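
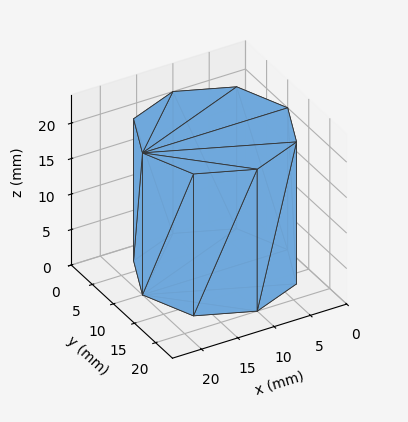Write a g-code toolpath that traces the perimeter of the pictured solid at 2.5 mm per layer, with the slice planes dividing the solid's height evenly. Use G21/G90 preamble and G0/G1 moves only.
Reading the render: the shape is a regular 8-sided prism (a cylinder approximated with 8 flat sides), circumscribed radius ≈ 10 mm, height ≈ 20 mm (dimensions read to the nearest mm from the axis ticks). For the g-code, the solid's height is divided into equal slices at the stated Δz and each level perimeter traced with G1 moves after a G0 lift.

; perimeter-only toolpath
G21 ; units = mm
G90 ; absolute positioning
G28 ; home
; layer 1
G0 Z2.5
G0 X20.0 Y10.0
G1 X17.1 Y17.1
G1 X10.0 Y20.0
G1 X2.9 Y17.1
G1 X0.0 Y10.0
G1 X2.9 Y2.9
G1 X10.0 Y0.0
G1 X17.1 Y2.9
G1 X20.0 Y10.0
; layer 2
G0 Z5.0
G0 X20.0 Y10.0
G1 X17.1 Y17.1
G1 X10.0 Y20.0
G1 X2.9 Y17.1
G1 X0.0 Y10.0
G1 X2.9 Y2.9
G1 X10.0 Y0.0
G1 X17.1 Y2.9
G1 X20.0 Y10.0
; layer 3
G0 Z7.5
G0 X20.0 Y10.0
G1 X17.1 Y17.1
G1 X10.0 Y20.0
G1 X2.9 Y17.1
G1 X0.0 Y10.0
G1 X2.9 Y2.9
G1 X10.0 Y0.0
G1 X17.1 Y2.9
G1 X20.0 Y10.0
; layer 4
G0 Z10.0
G0 X20.0 Y10.0
G1 X17.1 Y17.1
G1 X10.0 Y20.0
G1 X2.9 Y17.1
G1 X0.0 Y10.0
G1 X2.9 Y2.9
G1 X10.0 Y0.0
G1 X17.1 Y2.9
G1 X20.0 Y10.0
; layer 5
G0 Z12.5
G0 X20.0 Y10.0
G1 X17.1 Y17.1
G1 X10.0 Y20.0
G1 X2.9 Y17.1
G1 X0.0 Y10.0
G1 X2.9 Y2.9
G1 X10.0 Y0.0
G1 X17.1 Y2.9
G1 X20.0 Y10.0
; layer 6
G0 Z15.0
G0 X20.0 Y10.0
G1 X17.1 Y17.1
G1 X10.0 Y20.0
G1 X2.9 Y17.1
G1 X0.0 Y10.0
G1 X2.9 Y2.9
G1 X10.0 Y0.0
G1 X17.1 Y2.9
G1 X20.0 Y10.0
; layer 7
G0 Z17.5
G0 X20.0 Y10.0
G1 X17.1 Y17.1
G1 X10.0 Y20.0
G1 X2.9 Y17.1
G1 X0.0 Y10.0
G1 X2.9 Y2.9
G1 X10.0 Y0.0
G1 X17.1 Y2.9
G1 X20.0 Y10.0
; layer 8
G0 Z20.0
G0 X20.0 Y10.0
G1 X17.1 Y17.1
G1 X10.0 Y20.0
G1 X2.9 Y17.1
G1 X0.0 Y10.0
G1 X2.9 Y2.9
G1 X10.0 Y0.0
G1 X17.1 Y2.9
G1 X20.0 Y10.0
M2 ; end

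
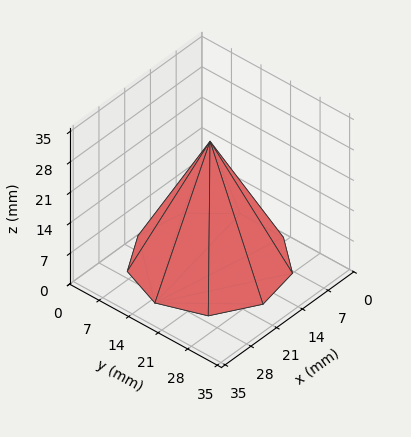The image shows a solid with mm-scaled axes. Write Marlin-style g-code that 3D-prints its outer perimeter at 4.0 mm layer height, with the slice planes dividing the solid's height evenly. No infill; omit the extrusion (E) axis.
Reading the render: the shape is a regular 9-sided pyramid, base circumscribed radius ≈ 15 mm, apex at z ≈ 28 mm (dimensions read to the nearest mm from the axis ticks). For the g-code, the solid's height is divided into equal slices at the stated Δz and each level perimeter traced with G1 moves after a G0 lift.

; perimeter-only toolpath
G21 ; units = mm
G90 ; absolute positioning
G28 ; home
; layer 1
G0 Z4.0
G0 X27.9 Y15.0
G1 X24.9 Y23.2
G1 X17.2 Y27.7
G1 X8.6 Y26.1
G1 X2.9 Y19.4
G1 X2.9 Y10.6
G1 X8.6 Y3.9
G1 X17.2 Y2.3
G1 X24.9 Y6.8
G1 X27.9 Y15.0
; layer 2
G0 Z8.0
G0 X25.7 Y15.0
G1 X23.2 Y21.9
G1 X16.9 Y25.6
G1 X9.6 Y24.3
G1 X4.9 Y18.6
G1 X4.9 Y11.4
G1 X9.6 Y5.7
G1 X16.9 Y4.4
G1 X23.2 Y8.1
G1 X25.7 Y15.0
; layer 3
G0 Z12.0
G0 X23.6 Y15.0
G1 X21.6 Y20.5
G1 X16.5 Y23.5
G1 X10.7 Y22.4
G1 X6.9 Y17.9
G1 X6.9 Y12.1
G1 X10.7 Y7.6
G1 X16.5 Y6.5
G1 X21.6 Y9.5
G1 X23.6 Y15.0
; layer 4
G0 Z16.0
G0 X21.4 Y15.0
G1 X19.9 Y19.1
G1 X16.1 Y21.3
G1 X11.8 Y20.6
G1 X9.0 Y17.2
G1 X9.0 Y12.8
G1 X11.8 Y9.4
G1 X16.1 Y8.7
G1 X19.9 Y10.9
G1 X21.4 Y15.0
; layer 5
G0 Z20.0
G0 X19.3 Y15.0
G1 X18.3 Y17.7
G1 X15.7 Y19.2
G1 X12.9 Y18.7
G1 X11.0 Y16.5
G1 X11.0 Y13.5
G1 X12.9 Y11.3
G1 X15.7 Y10.8
G1 X18.3 Y12.3
G1 X19.3 Y15.0
; layer 6
G0 Z24.0
G0 X17.1 Y15.0
G1 X16.6 Y16.4
G1 X15.4 Y17.1
G1 X13.9 Y16.9
G1 X13.0 Y15.7
G1 X13.0 Y14.3
G1 X13.9 Y13.1
G1 X15.4 Y12.9
G1 X16.6 Y13.6
G1 X17.1 Y15.0
M2 ; end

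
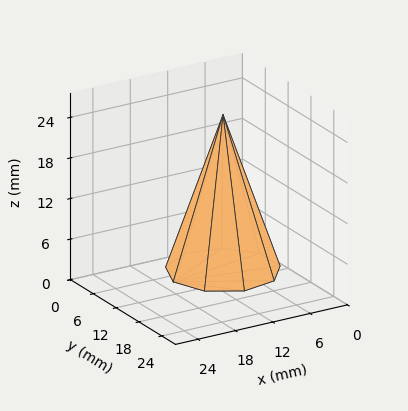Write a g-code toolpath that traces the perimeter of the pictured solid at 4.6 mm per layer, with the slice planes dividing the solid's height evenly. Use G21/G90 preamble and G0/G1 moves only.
Reading the render: the shape is a regular 9-sided pyramid, base circumscribed radius ≈ 8 mm, apex at z ≈ 23 mm (dimensions read to the nearest mm from the axis ticks). For the g-code, the solid's height is divided into equal slices at the stated Δz and each level perimeter traced with G1 moves after a G0 lift.

; perimeter-only toolpath
G21 ; units = mm
G90 ; absolute positioning
G28 ; home
; layer 1
G0 Z4.6
G0 X14.4 Y8.0
G1 X12.9 Y12.1
G1 X9.1 Y14.3
G1 X4.8 Y13.5
G1 X2.0 Y10.2
G1 X2.0 Y5.8
G1 X4.8 Y2.5
G1 X9.1 Y1.7
G1 X12.9 Y3.9
G1 X14.4 Y8.0
; layer 2
G0 Z9.2
G0 X12.8 Y8.0
G1 X11.7 Y11.1
G1 X8.8 Y12.7
G1 X5.6 Y12.1
G1 X3.5 Y9.6
G1 X3.5 Y6.4
G1 X5.6 Y3.9
G1 X8.8 Y3.3
G1 X11.7 Y4.9
G1 X12.8 Y8.0
; layer 3
G0 Z13.8
G0 X11.2 Y8.0
G1 X10.4 Y10.0
G1 X8.6 Y11.2
G1 X6.4 Y10.8
G1 X5.0 Y9.1
G1 X5.0 Y6.9
G1 X6.4 Y5.2
G1 X8.6 Y4.8
G1 X10.4 Y6.0
G1 X11.2 Y8.0
; layer 4
G0 Z18.4
G0 X9.6 Y8.0
G1 X9.2 Y9.0
G1 X8.3 Y9.6
G1 X7.2 Y9.4
G1 X6.5 Y8.5
G1 X6.5 Y7.5
G1 X7.2 Y6.6
G1 X8.3 Y6.4
G1 X9.2 Y7.0
G1 X9.6 Y8.0
M2 ; end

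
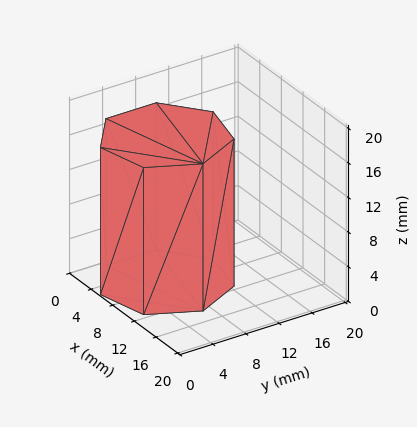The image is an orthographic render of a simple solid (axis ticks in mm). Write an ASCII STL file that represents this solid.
Reading the render: the shape is a regular 7-sided prism (a cylinder approximated with 7 flat sides), circumscribed radius ≈ 7 mm, height ≈ 17 mm (dimensions read to the nearest mm from the axis ticks). For the STL, each face is triangulated and given an outward normal.

solid part
  facet normal 0.0000 0.0000 -1.0000
    outer loop
      vertex 5.44 13.82 0.00
      vertex 11.36 12.47 0.00
      vertex 14.00 7.00 0.00
    endloop
  endfacet
  facet normal 0.0000 0.0000 -1.0000
    outer loop
      vertex 0.69 10.04 0.00
      vertex 5.44 13.82 0.00
      vertex 14.00 7.00 0.00
    endloop
  endfacet
  facet normal 0.0000 0.0000 -1.0000
    outer loop
      vertex 0.69 3.96 0.00
      vertex 0.69 10.04 0.00
      vertex 14.00 7.00 0.00
    endloop
  endfacet
  facet normal 0.0000 0.0000 -1.0000
    outer loop
      vertex 5.44 0.18 0.00
      vertex 0.69 3.96 0.00
      vertex 14.00 7.00 0.00
    endloop
  endfacet
  facet normal 0.0000 0.0000 -1.0000
    outer loop
      vertex 11.36 1.53 0.00
      vertex 5.44 0.18 0.00
      vertex 14.00 7.00 0.00
    endloop
  endfacet
  facet normal 0.0000 0.0000 1.0000
    outer loop
      vertex 14.00 7.00 17.00
      vertex 11.36 12.47 17.00
      vertex 5.44 13.82 17.00
    endloop
  endfacet
  facet normal 0.0000 0.0000 1.0000
    outer loop
      vertex 14.00 7.00 17.00
      vertex 5.44 13.82 17.00
      vertex 0.69 10.04 17.00
    endloop
  endfacet
  facet normal 0.0000 0.0000 1.0000
    outer loop
      vertex 14.00 7.00 17.00
      vertex 0.69 10.04 17.00
      vertex 0.69 3.96 17.00
    endloop
  endfacet
  facet normal 0.0000 0.0000 1.0000
    outer loop
      vertex 14.00 7.00 17.00
      vertex 0.69 3.96 17.00
      vertex 5.44 0.18 17.00
    endloop
  endfacet
  facet normal 0.0000 0.0000 1.0000
    outer loop
      vertex 14.00 7.00 17.00
      vertex 5.44 0.18 17.00
      vertex 11.36 1.53 17.00
    endloop
  endfacet
  facet normal 0.9006 0.4347 0.0000
    outer loop
      vertex 14.00 7.00 0.00
      vertex 11.36 12.47 0.00
      vertex 11.36 12.47 17.00
    endloop
  endfacet
  facet normal 0.9006 0.4347 0.0000
    outer loop
      vertex 14.00 7.00 0.00
      vertex 11.36 12.47 17.00
      vertex 14.00 7.00 17.00
    endloop
  endfacet
  facet normal 0.2223 0.9750 0.0000
    outer loop
      vertex 11.36 12.47 0.00
      vertex 5.44 13.82 0.00
      vertex 5.44 13.82 17.00
    endloop
  endfacet
  facet normal 0.2223 0.9750 0.0000
    outer loop
      vertex 11.36 12.47 0.00
      vertex 5.44 13.82 17.00
      vertex 11.36 12.47 17.00
    endloop
  endfacet
  facet normal -0.6227 0.7825 0.0000
    outer loop
      vertex 5.44 13.82 0.00
      vertex 0.69 10.04 0.00
      vertex 0.69 10.04 17.00
    endloop
  endfacet
  facet normal -0.6227 0.7825 0.0000
    outer loop
      vertex 5.44 13.82 0.00
      vertex 0.69 10.04 17.00
      vertex 5.44 13.82 17.00
    endloop
  endfacet
  facet normal -1.0000 0.0000 0.0000
    outer loop
      vertex 0.69 10.04 0.00
      vertex 0.69 3.96 0.00
      vertex 0.69 3.96 17.00
    endloop
  endfacet
  facet normal -1.0000 0.0000 0.0000
    outer loop
      vertex 0.69 10.04 0.00
      vertex 0.69 3.96 17.00
      vertex 0.69 10.04 17.00
    endloop
  endfacet
  facet normal -0.6227 -0.7825 0.0000
    outer loop
      vertex 0.69 3.96 0.00
      vertex 5.44 0.18 0.00
      vertex 5.44 0.18 17.00
    endloop
  endfacet
  facet normal -0.6227 -0.7825 0.0000
    outer loop
      vertex 0.69 3.96 0.00
      vertex 5.44 0.18 17.00
      vertex 0.69 3.96 17.00
    endloop
  endfacet
  facet normal 0.2223 -0.9750 0.0000
    outer loop
      vertex 5.44 0.18 0.00
      vertex 11.36 1.53 0.00
      vertex 11.36 1.53 17.00
    endloop
  endfacet
  facet normal 0.2223 -0.9750 0.0000
    outer loop
      vertex 5.44 0.18 0.00
      vertex 11.36 1.53 17.00
      vertex 5.44 0.18 17.00
    endloop
  endfacet
  facet normal 0.9006 -0.4347 0.0000
    outer loop
      vertex 11.36 1.53 0.00
      vertex 14.00 7.00 0.00
      vertex 14.00 7.00 17.00
    endloop
  endfacet
  facet normal 0.9006 -0.4347 0.0000
    outer loop
      vertex 11.36 1.53 0.00
      vertex 14.00 7.00 17.00
      vertex 11.36 1.53 17.00
    endloop
  endfacet
endsolid part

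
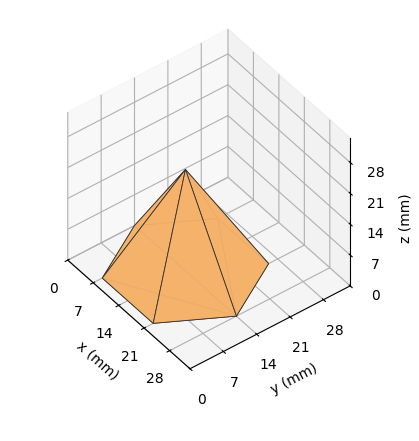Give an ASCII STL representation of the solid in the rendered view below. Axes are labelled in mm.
Reading the render: the shape is a regular 6-sided pyramid, base circumscribed radius ≈ 14 mm, apex at z ≈ 23 mm (dimensions read to the nearest mm from the axis ticks). For the STL, each face is triangulated and given an outward normal.

solid part
  facet normal 0.0000 0.0000 -1.0000
    outer loop
      vertex 7.0 26.1 0.0
      vertex 21.0 26.1 0.0
      vertex 28.0 14.0 0.0
    endloop
  endfacet
  facet normal 0.0000 0.0000 -1.0000
    outer loop
      vertex 0.0 14.0 0.0
      vertex 7.0 26.1 0.0
      vertex 28.0 14.0 0.0
    endloop
  endfacet
  facet normal 0.0000 0.0000 -1.0000
    outer loop
      vertex 7.0 1.9 0.0
      vertex 0.0 14.0 0.0
      vertex 28.0 14.0 0.0
    endloop
  endfacet
  facet normal 0.0000 0.0000 -1.0000
    outer loop
      vertex 21.0 1.9 0.0
      vertex 7.0 1.9 0.0
      vertex 28.0 14.0 0.0
    endloop
  endfacet
  facet normal 0.7658 0.4430 0.4661
    outer loop
      vertex 28.0 14.0 0.0
      vertex 21.0 26.1 0.0
      vertex 14.0 14.0 23.0
    endloop
  endfacet
  facet normal 0.0000 0.8850 0.4656
    outer loop
      vertex 21.0 26.1 0.0
      vertex 7.0 26.1 0.0
      vertex 14.0 14.0 23.0
    endloop
  endfacet
  facet normal -0.7658 0.4430 0.4661
    outer loop
      vertex 7.0 26.1 0.0
      vertex 0.0 14.0 0.0
      vertex 14.0 14.0 23.0
    endloop
  endfacet
  facet normal -0.7658 -0.4430 0.4661
    outer loop
      vertex 0.0 14.0 0.0
      vertex 7.0 1.9 0.0
      vertex 14.0 14.0 23.0
    endloop
  endfacet
  facet normal 0.0000 -0.8850 0.4656
    outer loop
      vertex 7.0 1.9 0.0
      vertex 21.0 1.9 0.0
      vertex 14.0 14.0 23.0
    endloop
  endfacet
  facet normal 0.7658 -0.4430 0.4661
    outer loop
      vertex 21.0 1.9 0.0
      vertex 28.0 14.0 0.0
      vertex 14.0 14.0 23.0
    endloop
  endfacet
endsolid part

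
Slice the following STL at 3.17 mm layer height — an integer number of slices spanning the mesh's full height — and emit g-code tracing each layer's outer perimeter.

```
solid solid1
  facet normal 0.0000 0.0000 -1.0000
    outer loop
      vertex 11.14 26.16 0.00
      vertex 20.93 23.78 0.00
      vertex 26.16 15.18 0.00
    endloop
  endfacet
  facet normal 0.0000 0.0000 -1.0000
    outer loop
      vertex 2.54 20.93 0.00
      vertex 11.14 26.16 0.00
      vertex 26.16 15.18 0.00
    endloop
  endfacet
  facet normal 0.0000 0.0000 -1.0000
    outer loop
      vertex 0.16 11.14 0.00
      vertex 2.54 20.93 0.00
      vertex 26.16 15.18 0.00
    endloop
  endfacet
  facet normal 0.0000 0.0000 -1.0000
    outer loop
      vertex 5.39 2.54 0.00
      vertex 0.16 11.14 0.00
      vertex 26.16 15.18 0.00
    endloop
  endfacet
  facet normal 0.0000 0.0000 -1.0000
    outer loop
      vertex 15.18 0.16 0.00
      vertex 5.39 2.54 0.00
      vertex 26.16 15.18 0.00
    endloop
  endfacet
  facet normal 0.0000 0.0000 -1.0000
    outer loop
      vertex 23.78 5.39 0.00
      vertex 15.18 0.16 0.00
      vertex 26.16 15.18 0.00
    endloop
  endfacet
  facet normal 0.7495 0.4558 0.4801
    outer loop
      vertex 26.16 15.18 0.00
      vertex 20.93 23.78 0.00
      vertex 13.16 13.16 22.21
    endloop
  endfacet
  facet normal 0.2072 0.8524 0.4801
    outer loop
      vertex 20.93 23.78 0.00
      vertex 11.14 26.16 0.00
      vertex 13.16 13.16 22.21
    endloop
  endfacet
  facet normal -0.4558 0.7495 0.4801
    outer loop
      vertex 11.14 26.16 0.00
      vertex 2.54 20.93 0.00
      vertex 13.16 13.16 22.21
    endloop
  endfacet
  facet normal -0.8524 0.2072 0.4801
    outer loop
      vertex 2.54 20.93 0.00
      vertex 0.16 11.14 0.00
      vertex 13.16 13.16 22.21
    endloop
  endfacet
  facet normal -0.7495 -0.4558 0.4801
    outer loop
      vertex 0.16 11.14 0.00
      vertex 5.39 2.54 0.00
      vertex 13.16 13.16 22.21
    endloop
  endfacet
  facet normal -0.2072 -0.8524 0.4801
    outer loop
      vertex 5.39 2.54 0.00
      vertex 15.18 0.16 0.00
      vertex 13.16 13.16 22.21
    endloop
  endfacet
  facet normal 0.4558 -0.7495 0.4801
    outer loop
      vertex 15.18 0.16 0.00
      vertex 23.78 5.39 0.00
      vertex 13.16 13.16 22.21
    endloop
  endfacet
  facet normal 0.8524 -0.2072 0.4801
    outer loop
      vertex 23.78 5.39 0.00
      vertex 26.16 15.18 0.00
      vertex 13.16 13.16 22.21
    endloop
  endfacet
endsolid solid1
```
; perimeter-only toolpath
G21 ; units = mm
G90 ; absolute positioning
G28 ; home
; layer 1
G0 Z3.17
G0 X24.30 Y14.89
G1 X19.82 Y22.26
G1 X11.43 Y24.30
G1 X4.06 Y19.82
G1 X2.02 Y11.43
G1 X6.50 Y4.06
G1 X14.89 Y2.02
G1 X22.26 Y6.50
G1 X24.30 Y14.89
; layer 2
G0 Z6.35
G0 X22.45 Y14.60
G1 X18.71 Y20.75
G1 X11.72 Y22.45
G1 X5.57 Y18.71
G1 X3.87 Y11.72
G1 X7.61 Y5.57
G1 X14.60 Y3.87
G1 X20.75 Y7.61
G1 X22.45 Y14.60
; layer 3
G0 Z9.52
G0 X20.59 Y14.31
G1 X17.60 Y19.23
G1 X12.01 Y20.59
G1 X7.09 Y17.60
G1 X5.73 Y12.01
G1 X8.72 Y7.09
G1 X14.31 Y5.73
G1 X19.23 Y8.72
G1 X20.59 Y14.31
; layer 4
G0 Z12.69
G0 X18.73 Y14.03
G1 X16.49 Y17.71
G1 X12.29 Y18.73
G1 X8.61 Y16.49
G1 X7.59 Y12.29
G1 X9.83 Y8.61
G1 X14.03 Y7.59
G1 X17.71 Y9.83
G1 X18.73 Y14.03
; layer 5
G0 Z15.86
G0 X16.87 Y13.74
G1 X15.38 Y16.19
G1 X12.58 Y16.87
G1 X10.13 Y15.38
G1 X9.45 Y12.58
G1 X10.94 Y10.13
G1 X13.74 Y9.45
G1 X16.19 Y10.94
G1 X16.87 Y13.74
; layer 6
G0 Z19.04
G0 X15.02 Y13.45
G1 X14.27 Y14.68
G1 X12.87 Y15.02
G1 X11.64 Y14.27
G1 X11.30 Y12.87
G1 X12.05 Y11.64
G1 X13.45 Y11.30
G1 X14.68 Y12.05
G1 X15.02 Y13.45
M2 ; end

The solid is a regular 8-sided pyramid, base circumscribed radius ≈ 13.2 mm, apex at z ≈ 22.2 mm. Slicing at Δz = 3.17 mm — 7 equal slices spanning the solid's height, so layer i sits at z = i·h/7 — gives 6 non-empty perimeters. Each is a 8-segment closed polygon; G0 lifts to the layer z and rapids to the start vertex, then G1 traces the edges. The cross-section shrinks linearly with z (the slice at the apex is degenerate and omitted).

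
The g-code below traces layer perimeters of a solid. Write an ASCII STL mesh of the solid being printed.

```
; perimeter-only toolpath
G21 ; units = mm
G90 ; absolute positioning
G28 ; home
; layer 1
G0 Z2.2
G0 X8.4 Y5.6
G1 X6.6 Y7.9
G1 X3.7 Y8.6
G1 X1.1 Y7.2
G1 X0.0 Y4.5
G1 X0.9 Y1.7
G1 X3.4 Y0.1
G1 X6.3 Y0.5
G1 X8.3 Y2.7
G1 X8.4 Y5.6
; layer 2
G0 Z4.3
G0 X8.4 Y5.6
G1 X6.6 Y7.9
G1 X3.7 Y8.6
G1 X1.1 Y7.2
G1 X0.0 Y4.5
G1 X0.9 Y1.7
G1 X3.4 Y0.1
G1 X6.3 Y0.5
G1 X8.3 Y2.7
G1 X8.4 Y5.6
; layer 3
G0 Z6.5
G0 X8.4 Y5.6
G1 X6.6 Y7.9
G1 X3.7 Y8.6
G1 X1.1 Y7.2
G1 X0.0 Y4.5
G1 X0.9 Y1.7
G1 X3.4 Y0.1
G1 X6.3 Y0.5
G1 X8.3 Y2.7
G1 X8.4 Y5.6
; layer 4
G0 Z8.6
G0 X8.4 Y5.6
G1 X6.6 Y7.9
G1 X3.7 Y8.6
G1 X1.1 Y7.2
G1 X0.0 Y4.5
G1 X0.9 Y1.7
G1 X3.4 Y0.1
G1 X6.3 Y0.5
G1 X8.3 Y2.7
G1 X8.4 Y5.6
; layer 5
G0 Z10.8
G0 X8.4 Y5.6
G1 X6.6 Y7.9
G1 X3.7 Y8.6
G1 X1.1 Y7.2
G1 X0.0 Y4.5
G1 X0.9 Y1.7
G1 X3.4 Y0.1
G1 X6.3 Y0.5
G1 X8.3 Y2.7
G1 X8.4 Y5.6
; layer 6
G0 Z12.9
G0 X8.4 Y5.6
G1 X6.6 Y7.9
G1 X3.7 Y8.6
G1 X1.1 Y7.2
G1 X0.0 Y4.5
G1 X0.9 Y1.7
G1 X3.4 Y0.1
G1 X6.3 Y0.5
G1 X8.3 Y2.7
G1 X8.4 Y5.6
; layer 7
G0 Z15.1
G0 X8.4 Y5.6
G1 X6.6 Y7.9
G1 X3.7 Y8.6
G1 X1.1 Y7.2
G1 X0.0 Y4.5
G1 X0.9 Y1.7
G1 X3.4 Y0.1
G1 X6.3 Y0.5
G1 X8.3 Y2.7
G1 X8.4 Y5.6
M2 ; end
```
solid part
  facet normal 0.0000 0.0000 -1.0000
    outer loop
      vertex 3.7 8.6 0.0
      vertex 6.6 7.9 0.0
      vertex 8.4 5.6 0.0
    endloop
  endfacet
  facet normal 0.0000 0.0000 -1.0000
    outer loop
      vertex 1.1 7.2 0.0
      vertex 3.7 8.6 0.0
      vertex 8.4 5.6 0.0
    endloop
  endfacet
  facet normal 0.0000 0.0000 -1.0000
    outer loop
      vertex 0.0 4.5 0.0
      vertex 1.1 7.2 0.0
      vertex 8.4 5.6 0.0
    endloop
  endfacet
  facet normal 0.0000 0.0000 -1.0000
    outer loop
      vertex 0.9 1.7 0.0
      vertex 0.0 4.5 0.0
      vertex 8.4 5.6 0.0
    endloop
  endfacet
  facet normal 0.0000 0.0000 -1.0000
    outer loop
      vertex 3.4 0.1 0.0
      vertex 0.9 1.7 0.0
      vertex 8.4 5.6 0.0
    endloop
  endfacet
  facet normal 0.0000 0.0000 -1.0000
    outer loop
      vertex 6.3 0.5 0.0
      vertex 3.4 0.1 0.0
      vertex 8.4 5.6 0.0
    endloop
  endfacet
  facet normal 0.0000 0.0000 -1.0000
    outer loop
      vertex 8.3 2.7 0.0
      vertex 6.3 0.5 0.0
      vertex 8.4 5.6 0.0
    endloop
  endfacet
  facet normal 0.0000 0.0000 1.0000
    outer loop
      vertex 8.4 5.6 15.1
      vertex 6.6 7.9 15.1
      vertex 3.7 8.6 15.1
    endloop
  endfacet
  facet normal 0.0000 0.0000 1.0000
    outer loop
      vertex 8.4 5.6 15.1
      vertex 3.7 8.6 15.1
      vertex 1.1 7.2 15.1
    endloop
  endfacet
  facet normal 0.0000 0.0000 1.0000
    outer loop
      vertex 8.4 5.6 15.1
      vertex 1.1 7.2 15.1
      vertex 0.0 4.5 15.1
    endloop
  endfacet
  facet normal 0.0000 0.0000 1.0000
    outer loop
      vertex 8.4 5.6 15.1
      vertex 0.0 4.5 15.1
      vertex 0.9 1.7 15.1
    endloop
  endfacet
  facet normal 0.0000 0.0000 1.0000
    outer loop
      vertex 8.4 5.6 15.1
      vertex 0.9 1.7 15.1
      vertex 3.4 0.1 15.1
    endloop
  endfacet
  facet normal 0.0000 0.0000 1.0000
    outer loop
      vertex 8.4 5.6 15.1
      vertex 3.4 0.1 15.1
      vertex 6.3 0.5 15.1
    endloop
  endfacet
  facet normal 0.0000 0.0000 1.0000
    outer loop
      vertex 8.4 5.6 15.1
      vertex 6.3 0.5 15.1
      vertex 8.3 2.7 15.1
    endloop
  endfacet
  facet normal 0.7875 0.6163 0.0000
    outer loop
      vertex 8.4 5.6 0.0
      vertex 6.6 7.9 0.0
      vertex 6.6 7.9 15.1
    endloop
  endfacet
  facet normal 0.7875 0.6163 0.0000
    outer loop
      vertex 8.4 5.6 0.0
      vertex 6.6 7.9 15.1
      vertex 8.4 5.6 15.1
    endloop
  endfacet
  facet normal 0.2346 0.9721 0.0000
    outer loop
      vertex 6.6 7.9 0.0
      vertex 3.7 8.6 0.0
      vertex 3.7 8.6 15.1
    endloop
  endfacet
  facet normal 0.2346 0.9721 0.0000
    outer loop
      vertex 6.6 7.9 0.0
      vertex 3.7 8.6 15.1
      vertex 6.6 7.9 15.1
    endloop
  endfacet
  facet normal -0.4741 0.8805 0.0000
    outer loop
      vertex 3.7 8.6 0.0
      vertex 1.1 7.2 0.0
      vertex 1.1 7.2 15.1
    endloop
  endfacet
  facet normal -0.4741 0.8805 0.0000
    outer loop
      vertex 3.7 8.6 0.0
      vertex 1.1 7.2 15.1
      vertex 3.7 8.6 15.1
    endloop
  endfacet
  facet normal -0.9261 0.3773 0.0000
    outer loop
      vertex 1.1 7.2 0.0
      vertex 0.0 4.5 0.0
      vertex 0.0 4.5 15.1
    endloop
  endfacet
  facet normal -0.9261 0.3773 0.0000
    outer loop
      vertex 1.1 7.2 0.0
      vertex 0.0 4.5 15.1
      vertex 1.1 7.2 15.1
    endloop
  endfacet
  facet normal -0.9520 -0.3060 0.0000
    outer loop
      vertex 0.0 4.5 0.0
      vertex 0.9 1.7 0.0
      vertex 0.9 1.7 15.1
    endloop
  endfacet
  facet normal -0.9520 -0.3060 0.0000
    outer loop
      vertex 0.0 4.5 0.0
      vertex 0.9 1.7 15.1
      vertex 0.0 4.5 15.1
    endloop
  endfacet
  facet normal -0.5391 -0.8423 0.0000
    outer loop
      vertex 0.9 1.7 0.0
      vertex 3.4 0.1 0.0
      vertex 3.4 0.1 15.1
    endloop
  endfacet
  facet normal -0.5391 -0.8423 0.0000
    outer loop
      vertex 0.9 1.7 0.0
      vertex 3.4 0.1 15.1
      vertex 0.9 1.7 15.1
    endloop
  endfacet
  facet normal 0.1366 -0.9906 0.0000
    outer loop
      vertex 3.4 0.1 0.0
      vertex 6.3 0.5 0.0
      vertex 6.3 0.5 15.1
    endloop
  endfacet
  facet normal 0.1366 -0.9906 0.0000
    outer loop
      vertex 3.4 0.1 0.0
      vertex 6.3 0.5 15.1
      vertex 3.4 0.1 15.1
    endloop
  endfacet
  facet normal 0.7399 -0.6727 0.0000
    outer loop
      vertex 6.3 0.5 0.0
      vertex 8.3 2.7 0.0
      vertex 8.3 2.7 15.1
    endloop
  endfacet
  facet normal 0.7399 -0.6727 0.0000
    outer loop
      vertex 6.3 0.5 0.0
      vertex 8.3 2.7 15.1
      vertex 6.3 0.5 15.1
    endloop
  endfacet
  facet normal 0.9994 -0.0345 0.0000
    outer loop
      vertex 8.3 2.7 0.0
      vertex 8.4 5.6 0.0
      vertex 8.4 5.6 15.1
    endloop
  endfacet
  facet normal 0.9994 -0.0345 0.0000
    outer loop
      vertex 8.3 2.7 0.0
      vertex 8.4 5.6 15.1
      vertex 8.3 2.7 15.1
    endloop
  endfacet
endsolid part

The G0 Z moves step by Δz≈2.2 mm. Every layer's G1 loop is the same polygon, so the solid is a straight extrusion of it from z=0 to z≈15.1. Closing with flat bottom and top caps and triangulating gives 32 facets — a regular 9-sided prism (a cylinder approximated with 9 flat sides), circumscribed radius ≈ 4.3 mm, height ≈ 15.1 mm.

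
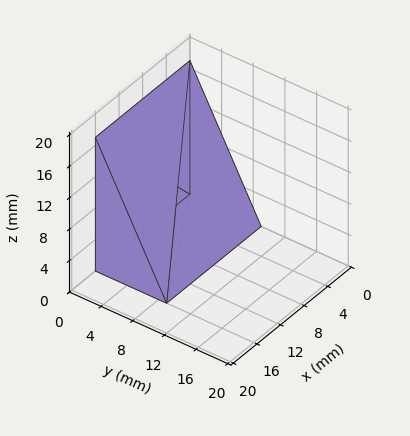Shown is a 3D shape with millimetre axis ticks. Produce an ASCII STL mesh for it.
Reading the render: the shape is a wedge (ramp): 16 × 9 mm base, rising to 17 mm along the y=0 edge and sloping linearly to z=0 at y=9 (dimensions read to the nearest mm from the axis ticks). For the STL, each face is triangulated and given an outward normal.

solid part
  facet normal 0.0000 0.0000 -1.0000
    outer loop
      vertex 16.000 9.000 0.000
      vertex 16.000 0.000 0.000
      vertex 0.000 0.000 0.000
    endloop
  endfacet
  facet normal 0.0000 0.0000 -1.0000
    outer loop
      vertex 0.000 9.000 0.000
      vertex 16.000 9.000 0.000
      vertex 0.000 0.000 0.000
    endloop
  endfacet
  facet normal 0.0000 -1.0000 0.0000
    outer loop
      vertex 0.000 0.000 0.000
      vertex 16.000 0.000 0.000
      vertex 16.000 0.000 17.000
    endloop
  endfacet
  facet normal 0.0000 -1.0000 0.0000
    outer loop
      vertex 0.000 0.000 0.000
      vertex 16.000 0.000 17.000
      vertex 0.000 0.000 17.000
    endloop
  endfacet
  facet normal 0.0000 0.8838 0.4679
    outer loop
      vertex 0.000 0.000 17.000
      vertex 16.000 0.000 17.000
      vertex 16.000 9.000 0.000
    endloop
  endfacet
  facet normal 0.0000 0.8838 0.4679
    outer loop
      vertex 0.000 0.000 17.000
      vertex 16.000 9.000 0.000
      vertex 0.000 9.000 0.000
    endloop
  endfacet
  facet normal -1.0000 0.0000 0.0000
    outer loop
      vertex 0.000 0.000 17.000
      vertex 0.000 9.000 0.000
      vertex 0.000 0.000 0.000
    endloop
  endfacet
  facet normal 1.0000 0.0000 0.0000
    outer loop
      vertex 16.000 0.000 0.000
      vertex 16.000 9.000 0.000
      vertex 16.000 0.000 17.000
    endloop
  endfacet
endsolid part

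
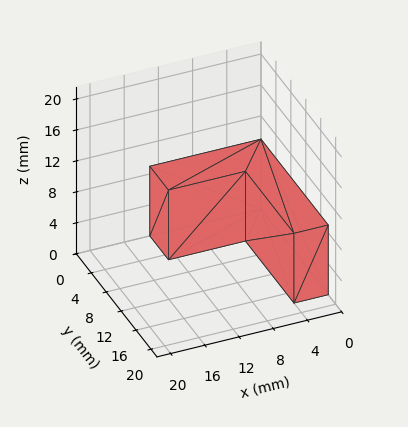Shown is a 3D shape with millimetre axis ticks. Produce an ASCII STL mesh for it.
Reading the render: the shape is an L-shaped prism: outer 13 × 18 mm, arm thicknesses ≈ 5 mm (horizontal) and 4 mm (vertical), extruded 9 mm in z (dimensions read to the nearest mm from the axis ticks). For the STL, each face is triangulated and given an outward normal.

solid part
  facet normal 0.0000 0.0000 -1.0000
    outer loop
      vertex 13.000 5.000 0.000
      vertex 13.000 0.000 0.000
      vertex 0.000 0.000 0.000
    endloop
  endfacet
  facet normal 0.0000 0.0000 -1.0000
    outer loop
      vertex 4.000 5.000 0.000
      vertex 13.000 5.000 0.000
      vertex 0.000 0.000 0.000
    endloop
  endfacet
  facet normal 0.0000 0.0000 -1.0000
    outer loop
      vertex 4.000 18.000 0.000
      vertex 4.000 5.000 0.000
      vertex 0.000 0.000 0.000
    endloop
  endfacet
  facet normal 0.0000 0.0000 -1.0000
    outer loop
      vertex 0.000 18.000 0.000
      vertex 4.000 18.000 0.000
      vertex 0.000 0.000 0.000
    endloop
  endfacet
  facet normal 0.0000 0.0000 1.0000
    outer loop
      vertex 0.000 0.000 9.000
      vertex 13.000 0.000 9.000
      vertex 13.000 5.000 9.000
    endloop
  endfacet
  facet normal 0.0000 0.0000 1.0000
    outer loop
      vertex 0.000 0.000 9.000
      vertex 13.000 5.000 9.000
      vertex 4.000 5.000 9.000
    endloop
  endfacet
  facet normal 0.0000 0.0000 1.0000
    outer loop
      vertex 0.000 0.000 9.000
      vertex 4.000 5.000 9.000
      vertex 4.000 18.000 9.000
    endloop
  endfacet
  facet normal 0.0000 0.0000 1.0000
    outer loop
      vertex 0.000 0.000 9.000
      vertex 4.000 18.000 9.000
      vertex 0.000 18.000 9.000
    endloop
  endfacet
  facet normal 0.0000 -1.0000 0.0000
    outer loop
      vertex 0.000 0.000 0.000
      vertex 13.000 0.000 0.000
      vertex 13.000 0.000 9.000
    endloop
  endfacet
  facet normal 0.0000 -1.0000 0.0000
    outer loop
      vertex 0.000 0.000 0.000
      vertex 13.000 0.000 9.000
      vertex 0.000 0.000 9.000
    endloop
  endfacet
  facet normal 1.0000 0.0000 0.0000
    outer loop
      vertex 13.000 0.000 0.000
      vertex 13.000 5.000 0.000
      vertex 13.000 5.000 9.000
    endloop
  endfacet
  facet normal 1.0000 0.0000 0.0000
    outer loop
      vertex 13.000 0.000 0.000
      vertex 13.000 5.000 9.000
      vertex 13.000 0.000 9.000
    endloop
  endfacet
  facet normal 0.0000 1.0000 0.0000
    outer loop
      vertex 13.000 5.000 0.000
      vertex 4.000 5.000 0.000
      vertex 4.000 5.000 9.000
    endloop
  endfacet
  facet normal 0.0000 1.0000 0.0000
    outer loop
      vertex 13.000 5.000 0.000
      vertex 4.000 5.000 9.000
      vertex 13.000 5.000 9.000
    endloop
  endfacet
  facet normal 1.0000 0.0000 0.0000
    outer loop
      vertex 4.000 5.000 0.000
      vertex 4.000 18.000 0.000
      vertex 4.000 18.000 9.000
    endloop
  endfacet
  facet normal 1.0000 0.0000 0.0000
    outer loop
      vertex 4.000 5.000 0.000
      vertex 4.000 18.000 9.000
      vertex 4.000 5.000 9.000
    endloop
  endfacet
  facet normal 0.0000 1.0000 0.0000
    outer loop
      vertex 4.000 18.000 0.000
      vertex 0.000 18.000 0.000
      vertex 0.000 18.000 9.000
    endloop
  endfacet
  facet normal 0.0000 1.0000 0.0000
    outer loop
      vertex 4.000 18.000 0.000
      vertex 0.000 18.000 9.000
      vertex 4.000 18.000 9.000
    endloop
  endfacet
  facet normal -1.0000 0.0000 0.0000
    outer loop
      vertex 0.000 18.000 0.000
      vertex 0.000 0.000 0.000
      vertex 0.000 0.000 9.000
    endloop
  endfacet
  facet normal -1.0000 0.0000 0.0000
    outer loop
      vertex 0.000 18.000 0.000
      vertex 0.000 0.000 9.000
      vertex 0.000 18.000 9.000
    endloop
  endfacet
endsolid part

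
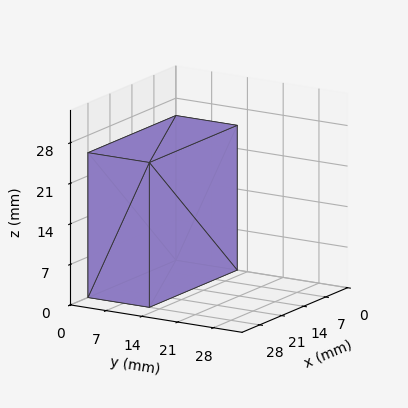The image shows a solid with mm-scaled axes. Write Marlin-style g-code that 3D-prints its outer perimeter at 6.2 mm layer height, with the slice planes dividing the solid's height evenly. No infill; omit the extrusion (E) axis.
Reading the render: the shape is a rectangular box, roughly 28 × 12 mm footprint and 25 mm tall (dimensions read to the nearest mm from the axis ticks). For the g-code, the solid's height is divided into equal slices at the stated Δz and each level perimeter traced with G1 moves after a G0 lift.

; perimeter-only toolpath
G21 ; units = mm
G90 ; absolute positioning
G28 ; home
; layer 1
G0 Z6.2
G0 X0.0 Y0.0
G1 X28.0 Y0.0
G1 X28.0 Y12.0
G1 X0.0 Y12.0
G1 X0.0 Y0.0
; layer 2
G0 Z12.5
G0 X0.0 Y0.0
G1 X28.0 Y0.0
G1 X28.0 Y12.0
G1 X0.0 Y12.0
G1 X0.0 Y0.0
; layer 3
G0 Z18.8
G0 X0.0 Y0.0
G1 X28.0 Y0.0
G1 X28.0 Y12.0
G1 X0.0 Y12.0
G1 X0.0 Y0.0
; layer 4
G0 Z25.0
G0 X0.0 Y0.0
G1 X28.0 Y0.0
G1 X28.0 Y12.0
G1 X0.0 Y12.0
G1 X0.0 Y0.0
M2 ; end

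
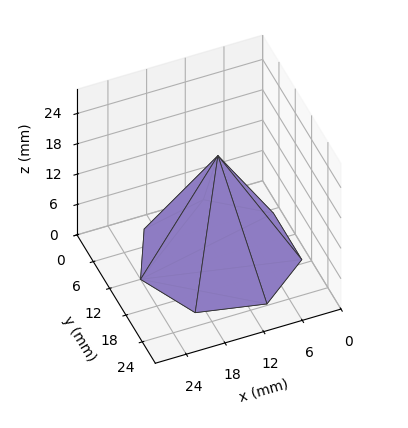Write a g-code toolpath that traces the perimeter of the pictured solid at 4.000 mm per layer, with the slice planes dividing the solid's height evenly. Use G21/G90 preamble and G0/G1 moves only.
Reading the render: the shape is a regular 7-sided pyramid, base circumscribed radius ≈ 12 mm, apex at z ≈ 20 mm (dimensions read to the nearest mm from the axis ticks). For the g-code, the solid's height is divided into equal slices at the stated Δz and each level perimeter traced with G1 moves after a G0 lift.

; perimeter-only toolpath
G21 ; units = mm
G90 ; absolute positioning
G28 ; home
; layer 1
G0 Z4.000
G0 X21.600 Y12.000
G1 X17.986 Y19.506
G1 X9.864 Y21.359
G1 X3.350 Y16.166
G1 X3.350 Y7.834
G1 X9.864 Y2.641
G1 X17.986 Y4.494
G1 X21.600 Y12.000
; layer 2
G0 Z8.000
G0 X19.200 Y12.000
G1 X16.489 Y17.629
G1 X10.398 Y19.019
G1 X5.513 Y15.124
G1 X5.513 Y8.876
G1 X10.398 Y4.981
G1 X16.489 Y6.371
G1 X19.200 Y12.000
; layer 3
G0 Z12.000
G0 X16.800 Y12.000
G1 X14.993 Y15.753
G1 X10.932 Y16.680
G1 X7.675 Y14.083
G1 X7.675 Y9.917
G1 X10.932 Y7.320
G1 X14.993 Y8.247
G1 X16.800 Y12.000
; layer 4
G0 Z16.000
G0 X14.400 Y12.000
G1 X13.496 Y13.876
G1 X11.466 Y14.340
G1 X9.838 Y13.041
G1 X9.838 Y10.959
G1 X11.466 Y9.660
G1 X13.496 Y10.124
G1 X14.400 Y12.000
M2 ; end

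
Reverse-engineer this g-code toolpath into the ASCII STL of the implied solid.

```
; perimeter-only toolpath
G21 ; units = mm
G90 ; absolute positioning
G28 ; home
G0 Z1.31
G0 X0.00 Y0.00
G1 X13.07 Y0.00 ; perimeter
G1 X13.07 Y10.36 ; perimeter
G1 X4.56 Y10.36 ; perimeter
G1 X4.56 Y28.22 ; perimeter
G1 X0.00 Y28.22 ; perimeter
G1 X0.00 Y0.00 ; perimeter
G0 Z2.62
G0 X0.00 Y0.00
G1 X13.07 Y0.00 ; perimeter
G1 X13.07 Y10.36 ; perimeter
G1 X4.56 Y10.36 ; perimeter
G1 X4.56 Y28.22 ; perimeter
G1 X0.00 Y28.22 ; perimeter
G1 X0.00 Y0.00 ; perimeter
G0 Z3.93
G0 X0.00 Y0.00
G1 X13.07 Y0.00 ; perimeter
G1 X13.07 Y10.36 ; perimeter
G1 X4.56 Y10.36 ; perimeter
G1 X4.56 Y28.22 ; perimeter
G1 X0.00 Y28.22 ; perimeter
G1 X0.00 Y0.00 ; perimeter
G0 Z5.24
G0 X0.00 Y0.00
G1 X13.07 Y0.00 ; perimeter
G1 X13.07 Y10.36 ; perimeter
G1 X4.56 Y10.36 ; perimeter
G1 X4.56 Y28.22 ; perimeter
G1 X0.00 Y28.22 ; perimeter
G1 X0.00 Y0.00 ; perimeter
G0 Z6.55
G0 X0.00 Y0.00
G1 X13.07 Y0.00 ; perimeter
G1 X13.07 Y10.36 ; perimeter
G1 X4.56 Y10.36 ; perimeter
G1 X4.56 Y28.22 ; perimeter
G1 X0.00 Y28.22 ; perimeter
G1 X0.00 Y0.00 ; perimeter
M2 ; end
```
solid part
  facet normal 0.0000 0.0000 -1.0000
    outer loop
      vertex 13.07 10.36 0.00
      vertex 13.07 0.00 0.00
      vertex 0.00 0.00 0.00
    endloop
  endfacet
  facet normal 0.0000 0.0000 -1.0000
    outer loop
      vertex 4.56 10.36 0.00
      vertex 13.07 10.36 0.00
      vertex 0.00 0.00 0.00
    endloop
  endfacet
  facet normal 0.0000 0.0000 -1.0000
    outer loop
      vertex 4.56 28.22 0.00
      vertex 4.56 10.36 0.00
      vertex 0.00 0.00 0.00
    endloop
  endfacet
  facet normal 0.0000 0.0000 -1.0000
    outer loop
      vertex 0.00 28.22 0.00
      vertex 4.56 28.22 0.00
      vertex 0.00 0.00 0.00
    endloop
  endfacet
  facet normal 0.0000 0.0000 1.0000
    outer loop
      vertex 0.00 0.00 6.55
      vertex 13.07 0.00 6.55
      vertex 13.07 10.36 6.55
    endloop
  endfacet
  facet normal 0.0000 0.0000 1.0000
    outer loop
      vertex 0.00 0.00 6.55
      vertex 13.07 10.36 6.55
      vertex 4.56 10.36 6.55
    endloop
  endfacet
  facet normal 0.0000 0.0000 1.0000
    outer loop
      vertex 0.00 0.00 6.55
      vertex 4.56 10.36 6.55
      vertex 4.56 28.22 6.55
    endloop
  endfacet
  facet normal 0.0000 0.0000 1.0000
    outer loop
      vertex 0.00 0.00 6.55
      vertex 4.56 28.22 6.55
      vertex 0.00 28.22 6.55
    endloop
  endfacet
  facet normal 0.0000 -1.0000 0.0000
    outer loop
      vertex 0.00 0.00 0.00
      vertex 13.07 0.00 0.00
      vertex 13.07 0.00 6.55
    endloop
  endfacet
  facet normal 0.0000 -1.0000 0.0000
    outer loop
      vertex 0.00 0.00 0.00
      vertex 13.07 0.00 6.55
      vertex 0.00 0.00 6.55
    endloop
  endfacet
  facet normal 1.0000 0.0000 0.0000
    outer loop
      vertex 13.07 0.00 0.00
      vertex 13.07 10.36 0.00
      vertex 13.07 10.36 6.55
    endloop
  endfacet
  facet normal 1.0000 0.0000 0.0000
    outer loop
      vertex 13.07 0.00 0.00
      vertex 13.07 10.36 6.55
      vertex 13.07 0.00 6.55
    endloop
  endfacet
  facet normal 0.0000 1.0000 0.0000
    outer loop
      vertex 13.07 10.36 0.00
      vertex 4.56 10.36 0.00
      vertex 4.56 10.36 6.55
    endloop
  endfacet
  facet normal 0.0000 1.0000 0.0000
    outer loop
      vertex 13.07 10.36 0.00
      vertex 4.56 10.36 6.55
      vertex 13.07 10.36 6.55
    endloop
  endfacet
  facet normal 1.0000 0.0000 0.0000
    outer loop
      vertex 4.56 10.36 0.00
      vertex 4.56 28.22 0.00
      vertex 4.56 28.22 6.55
    endloop
  endfacet
  facet normal 1.0000 0.0000 0.0000
    outer loop
      vertex 4.56 10.36 0.00
      vertex 4.56 28.22 6.55
      vertex 4.56 10.36 6.55
    endloop
  endfacet
  facet normal 0.0000 1.0000 0.0000
    outer loop
      vertex 4.56 28.22 0.00
      vertex 0.00 28.22 0.00
      vertex 0.00 28.22 6.55
    endloop
  endfacet
  facet normal 0.0000 1.0000 0.0000
    outer loop
      vertex 4.56 28.22 0.00
      vertex 0.00 28.22 6.55
      vertex 4.56 28.22 6.55
    endloop
  endfacet
  facet normal -1.0000 0.0000 0.0000
    outer loop
      vertex 0.00 28.22 0.00
      vertex 0.00 0.00 0.00
      vertex 0.00 0.00 6.55
    endloop
  endfacet
  facet normal -1.0000 0.0000 0.0000
    outer loop
      vertex 0.00 28.22 0.00
      vertex 0.00 0.00 6.55
      vertex 0.00 28.22 6.55
    endloop
  endfacet
endsolid part

The G0 Z moves step by Δz≈1.31 mm. Every layer's G1 loop is the same polygon, so the solid is a straight extrusion of it from z=0 to z≈6.55. Closing with flat bottom and top caps and triangulating gives 20 facets — an L-shaped prism: outer 13.1 × 28.2 mm, arm thicknesses ≈ 10.4 mm (horizontal) and 4.56 mm (vertical), extruded 6.55 mm in z.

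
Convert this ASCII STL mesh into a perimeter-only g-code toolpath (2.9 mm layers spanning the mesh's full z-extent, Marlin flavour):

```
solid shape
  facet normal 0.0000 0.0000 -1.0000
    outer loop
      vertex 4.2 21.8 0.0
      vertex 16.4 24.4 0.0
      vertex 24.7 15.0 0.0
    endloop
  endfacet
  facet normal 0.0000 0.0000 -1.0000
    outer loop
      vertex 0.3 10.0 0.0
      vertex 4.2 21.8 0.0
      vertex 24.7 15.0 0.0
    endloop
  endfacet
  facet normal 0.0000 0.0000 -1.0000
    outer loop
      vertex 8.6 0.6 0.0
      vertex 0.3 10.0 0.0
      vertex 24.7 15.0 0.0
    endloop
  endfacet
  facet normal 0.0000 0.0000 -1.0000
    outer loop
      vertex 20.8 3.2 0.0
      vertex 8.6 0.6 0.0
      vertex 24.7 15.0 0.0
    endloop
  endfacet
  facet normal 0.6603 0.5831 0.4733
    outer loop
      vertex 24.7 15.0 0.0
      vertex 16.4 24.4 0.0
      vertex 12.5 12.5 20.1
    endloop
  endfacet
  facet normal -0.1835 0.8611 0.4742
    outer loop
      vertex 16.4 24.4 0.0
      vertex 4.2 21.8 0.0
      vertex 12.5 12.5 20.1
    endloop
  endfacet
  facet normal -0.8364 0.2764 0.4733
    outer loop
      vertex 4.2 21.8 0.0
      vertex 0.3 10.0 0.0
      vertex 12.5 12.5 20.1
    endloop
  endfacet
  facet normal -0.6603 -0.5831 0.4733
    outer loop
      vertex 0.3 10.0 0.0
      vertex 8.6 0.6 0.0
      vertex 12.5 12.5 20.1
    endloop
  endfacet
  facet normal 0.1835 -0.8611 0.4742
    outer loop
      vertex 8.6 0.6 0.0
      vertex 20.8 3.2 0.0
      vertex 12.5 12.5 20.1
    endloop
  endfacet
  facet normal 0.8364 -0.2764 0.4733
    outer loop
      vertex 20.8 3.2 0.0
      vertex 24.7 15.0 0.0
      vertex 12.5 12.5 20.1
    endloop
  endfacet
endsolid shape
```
; perimeter-only toolpath
G21 ; units = mm
G90 ; absolute positioning
G28 ; home
; layer 1
G0 Z2.9
G0 X23.0 Y14.6
G1 X15.8 Y22.7
G1 X5.4 Y20.5
G1 X2.0 Y10.4
G1 X9.2 Y2.3
G1 X19.6 Y4.5
G1 X23.0 Y14.6
; layer 2
G0 Z5.7
G0 X21.2 Y14.3
G1 X15.3 Y21.0
G1 X6.6 Y19.1
G1 X3.8 Y10.7
G1 X9.7 Y4.0
G1 X18.4 Y5.9
G1 X21.2 Y14.3
; layer 3
G0 Z8.6
G0 X19.5 Y13.9
G1 X14.7 Y19.3
G1 X7.8 Y17.8
G1 X5.5 Y11.1
G1 X10.3 Y5.7
G1 X17.2 Y7.2
G1 X19.5 Y13.9
; layer 4
G0 Z11.5
G0 X17.7 Y13.6
G1 X14.2 Y17.6
G1 X8.9 Y16.5
G1 X7.3 Y11.4
G1 X10.8 Y7.4
G1 X16.1 Y8.5
G1 X17.7 Y13.6
; layer 5
G0 Z14.4
G0 X16.0 Y13.2
G1 X13.6 Y15.9
G1 X10.1 Y15.2
G1 X9.0 Y11.8
G1 X11.4 Y9.1
G1 X14.9 Y9.8
G1 X16.0 Y13.2
; layer 6
G0 Z17.2
G0 X14.2 Y12.9
G1 X13.1 Y14.2
G1 X11.3 Y13.8
G1 X10.8 Y12.1
G1 X11.9 Y10.8
G1 X13.7 Y11.2
G1 X14.2 Y12.9
M2 ; end

The solid is a regular 6-sided pyramid, base circumscribed radius ≈ 12.5 mm, apex at z ≈ 20.1 mm. Slicing at Δz = 2.9 mm — 7 equal slices spanning the solid's height, so layer i sits at z = i·h/7 — gives 6 non-empty perimeters. Each is a 6-segment closed polygon; G0 lifts to the layer z and rapids to the start vertex, then G1 traces the edges. The cross-section shrinks linearly with z (the slice at the apex is degenerate and omitted).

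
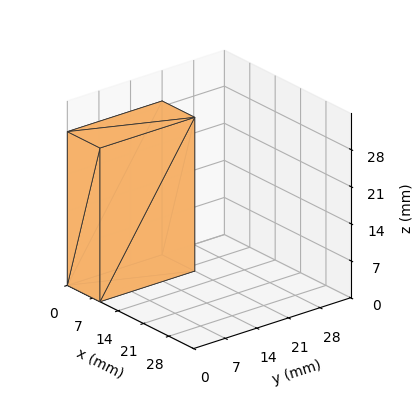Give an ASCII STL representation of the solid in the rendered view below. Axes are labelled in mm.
Reading the render: the shape is a rectangular box, roughly 9 × 21 mm footprint and 29 mm tall (dimensions read to the nearest mm from the axis ticks). For the STL, each face is triangulated and given an outward normal.

solid part
  facet normal 0.0000 0.0000 -1.0000
    outer loop
      vertex 9.0 21.0 0.0
      vertex 9.0 0.0 0.0
      vertex 0.0 0.0 0.0
    endloop
  endfacet
  facet normal 0.0000 0.0000 -1.0000
    outer loop
      vertex 0.0 21.0 0.0
      vertex 9.0 21.0 0.0
      vertex 0.0 0.0 0.0
    endloop
  endfacet
  facet normal 0.0000 0.0000 1.0000
    outer loop
      vertex 0.0 0.0 29.0
      vertex 9.0 0.0 29.0
      vertex 9.0 21.0 29.0
    endloop
  endfacet
  facet normal 0.0000 0.0000 1.0000
    outer loop
      vertex 0.0 0.0 29.0
      vertex 9.0 21.0 29.0
      vertex 0.0 21.0 29.0
    endloop
  endfacet
  facet normal 0.0000 -1.0000 0.0000
    outer loop
      vertex 0.0 0.0 0.0
      vertex 9.0 0.0 0.0
      vertex 9.0 0.0 29.0
    endloop
  endfacet
  facet normal 0.0000 -1.0000 0.0000
    outer loop
      vertex 0.0 0.0 0.0
      vertex 9.0 0.0 29.0
      vertex 0.0 0.0 29.0
    endloop
  endfacet
  facet normal 0.0000 1.0000 0.0000
    outer loop
      vertex 9.0 21.0 29.0
      vertex 9.0 21.0 0.0
      vertex 0.0 21.0 0.0
    endloop
  endfacet
  facet normal 0.0000 1.0000 0.0000
    outer loop
      vertex 0.0 21.0 29.0
      vertex 9.0 21.0 29.0
      vertex 0.0 21.0 0.0
    endloop
  endfacet
  facet normal -1.0000 0.0000 0.0000
    outer loop
      vertex 0.0 21.0 29.0
      vertex 0.0 21.0 0.0
      vertex 0.0 0.0 0.0
    endloop
  endfacet
  facet normal -1.0000 0.0000 0.0000
    outer loop
      vertex 0.0 0.0 29.0
      vertex 0.0 21.0 29.0
      vertex 0.0 0.0 0.0
    endloop
  endfacet
  facet normal 1.0000 0.0000 0.0000
    outer loop
      vertex 9.0 0.0 0.0
      vertex 9.0 21.0 0.0
      vertex 9.0 21.0 29.0
    endloop
  endfacet
  facet normal 1.0000 0.0000 0.0000
    outer loop
      vertex 9.0 0.0 0.0
      vertex 9.0 21.0 29.0
      vertex 9.0 0.0 29.0
    endloop
  endfacet
endsolid part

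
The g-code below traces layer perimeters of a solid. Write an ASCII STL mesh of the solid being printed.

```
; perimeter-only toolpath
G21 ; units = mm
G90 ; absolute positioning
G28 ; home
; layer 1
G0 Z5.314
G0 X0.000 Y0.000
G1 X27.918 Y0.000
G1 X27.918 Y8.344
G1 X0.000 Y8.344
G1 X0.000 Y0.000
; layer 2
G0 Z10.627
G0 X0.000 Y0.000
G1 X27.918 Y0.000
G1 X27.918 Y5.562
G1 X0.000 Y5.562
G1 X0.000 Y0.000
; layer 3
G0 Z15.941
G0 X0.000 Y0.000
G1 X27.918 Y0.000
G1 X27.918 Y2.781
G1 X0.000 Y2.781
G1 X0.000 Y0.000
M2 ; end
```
solid part
  facet normal 0.0000 0.0000 -1.0000
    outer loop
      vertex 27.918 11.125 0.000
      vertex 27.918 0.000 0.000
      vertex 0.000 0.000 0.000
    endloop
  endfacet
  facet normal 0.0000 0.0000 -1.0000
    outer loop
      vertex 0.000 11.125 0.000
      vertex 27.918 11.125 0.000
      vertex 0.000 0.000 0.000
    endloop
  endfacet
  facet normal 0.0000 -1.0000 0.0000
    outer loop
      vertex 0.000 0.000 0.000
      vertex 27.918 0.000 0.000
      vertex 27.918 0.000 21.254
    endloop
  endfacet
  facet normal 0.0000 -1.0000 0.0000
    outer loop
      vertex 0.000 0.000 0.000
      vertex 27.918 0.000 21.254
      vertex 0.000 0.000 21.254
    endloop
  endfacet
  facet normal 0.0000 0.8860 0.4637
    outer loop
      vertex 0.000 0.000 21.254
      vertex 27.918 0.000 21.254
      vertex 27.918 11.125 0.000
    endloop
  endfacet
  facet normal 0.0000 0.8860 0.4637
    outer loop
      vertex 0.000 0.000 21.254
      vertex 27.918 11.125 0.000
      vertex 0.000 11.125 0.000
    endloop
  endfacet
  facet normal -1.0000 0.0000 0.0000
    outer loop
      vertex 0.000 0.000 21.254
      vertex 0.000 11.125 0.000
      vertex 0.000 0.000 0.000
    endloop
  endfacet
  facet normal 1.0000 0.0000 0.0000
    outer loop
      vertex 27.918 0.000 0.000
      vertex 27.918 11.125 0.000
      vertex 27.918 0.000 21.254
    endloop
  endfacet
endsolid part

The G0 Z moves step by Δz≈5.314 mm. The G1 loops shrink linearly with z, so the solid tapers from its base footprint up to z≈21.3. Closing with a flat bottom cap and the tapered top and triangulating gives 8 facets — a wedge (ramp): 27.9 × 11.1 mm base, rising to 21.3 mm along the y=0 edge and sloping linearly to z=0 at y=11.1.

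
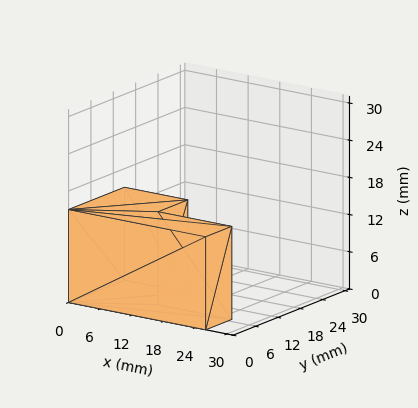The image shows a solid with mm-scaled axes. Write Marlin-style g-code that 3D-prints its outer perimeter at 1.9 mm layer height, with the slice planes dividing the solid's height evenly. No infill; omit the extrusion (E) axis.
Reading the render: the shape is an L-shaped prism: outer 26 × 15 mm, arm thicknesses ≈ 7 mm (horizontal) and 12 mm (vertical), extruded 15 mm in z (dimensions read to the nearest mm from the axis ticks). For the g-code, the solid's height is divided into equal slices at the stated Δz and each level perimeter traced with G1 moves after a G0 lift.

; perimeter-only toolpath
G21 ; units = mm
G90 ; absolute positioning
G28 ; home
; layer 1
G0 Z1.9
G0 X0.0 Y0.0
G1 X26.0 Y0.0
G1 X26.0 Y7.0
G1 X12.0 Y7.0
G1 X12.0 Y15.0
G1 X0.0 Y15.0
G1 X0.0 Y0.0
; layer 2
G0 Z3.8
G0 X0.0 Y0.0
G1 X26.0 Y0.0
G1 X26.0 Y7.0
G1 X12.0 Y7.0
G1 X12.0 Y15.0
G1 X0.0 Y15.0
G1 X0.0 Y0.0
; layer 3
G0 Z5.6
G0 X0.0 Y0.0
G1 X26.0 Y0.0
G1 X26.0 Y7.0
G1 X12.0 Y7.0
G1 X12.0 Y15.0
G1 X0.0 Y15.0
G1 X0.0 Y0.0
; layer 4
G0 Z7.5
G0 X0.0 Y0.0
G1 X26.0 Y0.0
G1 X26.0 Y7.0
G1 X12.0 Y7.0
G1 X12.0 Y15.0
G1 X0.0 Y15.0
G1 X0.0 Y0.0
; layer 5
G0 Z9.4
G0 X0.0 Y0.0
G1 X26.0 Y0.0
G1 X26.0 Y7.0
G1 X12.0 Y7.0
G1 X12.0 Y15.0
G1 X0.0 Y15.0
G1 X0.0 Y0.0
; layer 6
G0 Z11.2
G0 X0.0 Y0.0
G1 X26.0 Y0.0
G1 X26.0 Y7.0
G1 X12.0 Y7.0
G1 X12.0 Y15.0
G1 X0.0 Y15.0
G1 X0.0 Y0.0
; layer 7
G0 Z13.1
G0 X0.0 Y0.0
G1 X26.0 Y0.0
G1 X26.0 Y7.0
G1 X12.0 Y7.0
G1 X12.0 Y15.0
G1 X0.0 Y15.0
G1 X0.0 Y0.0
; layer 8
G0 Z15.0
G0 X0.0 Y0.0
G1 X26.0 Y0.0
G1 X26.0 Y7.0
G1 X12.0 Y7.0
G1 X12.0 Y15.0
G1 X0.0 Y15.0
G1 X0.0 Y0.0
M2 ; end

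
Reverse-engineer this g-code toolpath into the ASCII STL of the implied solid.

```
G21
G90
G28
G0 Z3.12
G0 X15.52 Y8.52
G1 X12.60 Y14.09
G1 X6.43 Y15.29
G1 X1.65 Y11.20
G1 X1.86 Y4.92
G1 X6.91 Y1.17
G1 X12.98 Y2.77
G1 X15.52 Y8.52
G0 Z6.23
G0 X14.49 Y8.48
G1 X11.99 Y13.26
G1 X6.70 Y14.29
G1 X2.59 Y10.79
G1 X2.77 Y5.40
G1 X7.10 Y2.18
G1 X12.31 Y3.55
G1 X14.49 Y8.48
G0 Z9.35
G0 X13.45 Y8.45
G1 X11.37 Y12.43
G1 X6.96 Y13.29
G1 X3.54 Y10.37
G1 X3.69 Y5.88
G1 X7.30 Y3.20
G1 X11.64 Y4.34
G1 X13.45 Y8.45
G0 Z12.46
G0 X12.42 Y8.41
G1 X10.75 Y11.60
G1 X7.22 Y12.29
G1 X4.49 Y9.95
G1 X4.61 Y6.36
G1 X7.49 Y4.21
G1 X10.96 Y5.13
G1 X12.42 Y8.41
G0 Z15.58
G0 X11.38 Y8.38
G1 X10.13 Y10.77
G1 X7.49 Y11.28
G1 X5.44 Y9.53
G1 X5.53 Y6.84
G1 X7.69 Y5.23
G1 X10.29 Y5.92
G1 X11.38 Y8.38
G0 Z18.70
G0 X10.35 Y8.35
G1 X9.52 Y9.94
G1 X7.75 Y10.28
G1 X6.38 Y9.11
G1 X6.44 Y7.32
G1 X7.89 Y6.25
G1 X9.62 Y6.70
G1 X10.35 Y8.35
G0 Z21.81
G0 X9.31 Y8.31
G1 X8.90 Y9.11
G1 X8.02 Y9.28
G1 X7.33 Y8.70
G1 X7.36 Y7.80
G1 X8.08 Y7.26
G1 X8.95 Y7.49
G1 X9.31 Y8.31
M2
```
solid part
  facet normal 0.0000 0.0000 -1.0000
    outer loop
      vertex 6.17 16.29 0.00
      vertex 13.22 14.92 0.00
      vertex 16.56 8.55 0.00
    endloop
  endfacet
  facet normal 0.0000 0.0000 -1.0000
    outer loop
      vertex 0.70 11.62 0.00
      vertex 6.17 16.29 0.00
      vertex 16.56 8.55 0.00
    endloop
  endfacet
  facet normal 0.0000 0.0000 -1.0000
    outer loop
      vertex 0.94 4.44 0.00
      vertex 0.70 11.62 0.00
      vertex 16.56 8.55 0.00
    endloop
  endfacet
  facet normal 0.0000 0.0000 -1.0000
    outer loop
      vertex 6.71 0.15 0.00
      vertex 0.94 4.44 0.00
      vertex 16.56 8.55 0.00
    endloop
  endfacet
  facet normal 0.0000 0.0000 -1.0000
    outer loop
      vertex 13.65 1.98 0.00
      vertex 6.71 0.15 0.00
      vertex 16.56 8.55 0.00
    endloop
  endfacet
  facet normal 0.8485 0.4449 0.2866
    outer loop
      vertex 16.56 8.55 0.00
      vertex 13.22 14.92 0.00
      vertex 8.28 8.28 24.93
    endloop
  endfacet
  facet normal 0.1828 0.9404 0.2867
    outer loop
      vertex 13.22 14.92 0.00
      vertex 6.17 16.29 0.00
      vertex 8.28 8.28 24.93
    endloop
  endfacet
  facet normal -0.6220 0.7286 0.2867
    outer loop
      vertex 6.17 16.29 0.00
      vertex 0.70 11.62 0.00
      vertex 8.28 8.28 24.93
    endloop
  endfacet
  facet normal -0.9574 -0.0320 0.2868
    outer loop
      vertex 0.70 11.62 0.00
      vertex 0.94 4.44 0.00
      vertex 8.28 8.28 24.93
    endloop
  endfacet
  facet normal -0.5716 -0.7688 0.2867
    outer loop
      vertex 0.94 4.44 0.00
      vertex 6.71 0.15 0.00
      vertex 8.28 8.28 24.93
    endloop
  endfacet
  facet normal 0.2443 -0.9264 0.2867
    outer loop
      vertex 6.71 0.15 0.00
      vertex 13.65 1.98 0.00
      vertex 8.28 8.28 24.93
    endloop
  endfacet
  facet normal 0.8759 -0.3880 0.2867
    outer loop
      vertex 13.65 1.98 0.00
      vertex 16.56 8.55 0.00
      vertex 8.28 8.28 24.93
    endloop
  endfacet
endsolid part

The G0 Z moves step by Δz≈3.12 mm. The G1 loops shrink linearly with z, so the solid tapers from its base footprint up to z≈24.9. Closing with a flat bottom cap and the tapered top and triangulating gives 12 facets — a regular 7-sided pyramid, base circumscribed radius ≈ 8.28 mm, apex at z ≈ 24.9 mm.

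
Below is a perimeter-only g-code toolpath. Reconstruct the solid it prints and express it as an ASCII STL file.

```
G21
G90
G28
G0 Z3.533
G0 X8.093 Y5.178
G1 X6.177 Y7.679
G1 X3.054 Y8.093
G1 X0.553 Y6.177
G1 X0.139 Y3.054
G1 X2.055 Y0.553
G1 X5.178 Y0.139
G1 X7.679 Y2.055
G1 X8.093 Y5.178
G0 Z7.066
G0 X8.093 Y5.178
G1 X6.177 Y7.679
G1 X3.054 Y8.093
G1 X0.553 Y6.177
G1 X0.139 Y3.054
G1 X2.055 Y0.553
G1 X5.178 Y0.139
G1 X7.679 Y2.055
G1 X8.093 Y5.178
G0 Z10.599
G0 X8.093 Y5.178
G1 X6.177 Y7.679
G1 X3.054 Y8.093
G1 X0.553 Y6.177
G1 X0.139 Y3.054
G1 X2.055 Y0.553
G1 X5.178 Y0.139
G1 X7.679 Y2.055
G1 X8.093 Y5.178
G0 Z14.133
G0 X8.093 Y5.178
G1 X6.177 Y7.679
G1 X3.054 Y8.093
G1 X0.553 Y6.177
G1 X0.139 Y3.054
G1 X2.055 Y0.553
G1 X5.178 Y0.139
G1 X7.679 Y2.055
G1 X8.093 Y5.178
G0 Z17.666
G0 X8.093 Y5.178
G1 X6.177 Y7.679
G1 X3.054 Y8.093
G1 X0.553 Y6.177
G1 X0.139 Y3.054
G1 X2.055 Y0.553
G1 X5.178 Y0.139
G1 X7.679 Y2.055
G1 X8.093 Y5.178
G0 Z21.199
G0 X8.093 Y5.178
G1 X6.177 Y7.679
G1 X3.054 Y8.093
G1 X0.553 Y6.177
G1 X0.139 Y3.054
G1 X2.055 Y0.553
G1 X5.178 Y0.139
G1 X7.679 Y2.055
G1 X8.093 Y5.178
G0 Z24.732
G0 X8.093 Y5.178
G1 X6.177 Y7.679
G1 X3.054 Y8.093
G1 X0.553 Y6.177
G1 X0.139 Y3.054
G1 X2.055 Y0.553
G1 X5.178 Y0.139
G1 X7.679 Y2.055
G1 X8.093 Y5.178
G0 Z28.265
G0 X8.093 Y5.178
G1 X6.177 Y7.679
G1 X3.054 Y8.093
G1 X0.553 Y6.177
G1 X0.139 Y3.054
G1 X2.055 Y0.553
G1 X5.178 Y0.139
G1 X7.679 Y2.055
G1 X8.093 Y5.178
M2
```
solid part
  facet normal 0.0000 0.0000 -1.0000
    outer loop
      vertex 3.054 8.093 0.000
      vertex 6.177 7.679 0.000
      vertex 8.093 5.178 0.000
    endloop
  endfacet
  facet normal 0.0000 0.0000 -1.0000
    outer loop
      vertex 0.553 6.177 0.000
      vertex 3.054 8.093 0.000
      vertex 8.093 5.178 0.000
    endloop
  endfacet
  facet normal 0.0000 0.0000 -1.0000
    outer loop
      vertex 0.139 3.054 0.000
      vertex 0.553 6.177 0.000
      vertex 8.093 5.178 0.000
    endloop
  endfacet
  facet normal 0.0000 0.0000 -1.0000
    outer loop
      vertex 2.055 0.553 0.000
      vertex 0.139 3.054 0.000
      vertex 8.093 5.178 0.000
    endloop
  endfacet
  facet normal 0.0000 0.0000 -1.0000
    outer loop
      vertex 5.178 0.139 0.000
      vertex 2.055 0.553 0.000
      vertex 8.093 5.178 0.000
    endloop
  endfacet
  facet normal 0.0000 0.0000 -1.0000
    outer loop
      vertex 7.679 2.055 0.000
      vertex 5.178 0.139 0.000
      vertex 8.093 5.178 0.000
    endloop
  endfacet
  facet normal 0.0000 0.0000 1.0000
    outer loop
      vertex 8.093 5.178 28.265
      vertex 6.177 7.679 28.265
      vertex 3.054 8.093 28.265
    endloop
  endfacet
  facet normal 0.0000 0.0000 1.0000
    outer loop
      vertex 8.093 5.178 28.265
      vertex 3.054 8.093 28.265
      vertex 0.553 6.177 28.265
    endloop
  endfacet
  facet normal 0.0000 0.0000 1.0000
    outer loop
      vertex 8.093 5.178 28.265
      vertex 0.553 6.177 28.265
      vertex 0.139 3.054 28.265
    endloop
  endfacet
  facet normal 0.0000 0.0000 1.0000
    outer loop
      vertex 8.093 5.178 28.265
      vertex 0.139 3.054 28.265
      vertex 2.055 0.553 28.265
    endloop
  endfacet
  facet normal 0.0000 0.0000 1.0000
    outer loop
      vertex 8.093 5.178 28.265
      vertex 2.055 0.553 28.265
      vertex 5.178 0.139 28.265
    endloop
  endfacet
  facet normal 0.0000 0.0000 1.0000
    outer loop
      vertex 8.093 5.178 28.265
      vertex 5.178 0.139 28.265
      vertex 7.679 2.055 28.265
    endloop
  endfacet
  facet normal 0.7938 0.6081 0.0000
    outer loop
      vertex 8.093 5.178 0.000
      vertex 6.177 7.679 0.000
      vertex 6.177 7.679 28.265
    endloop
  endfacet
  facet normal 0.7938 0.6081 0.0000
    outer loop
      vertex 8.093 5.178 0.000
      vertex 6.177 7.679 28.265
      vertex 8.093 5.178 28.265
    endloop
  endfacet
  facet normal 0.1314 0.9913 0.0000
    outer loop
      vertex 6.177 7.679 0.000
      vertex 3.054 8.093 0.000
      vertex 3.054 8.093 28.265
    endloop
  endfacet
  facet normal 0.1314 0.9913 0.0000
    outer loop
      vertex 6.177 7.679 0.000
      vertex 3.054 8.093 28.265
      vertex 6.177 7.679 28.265
    endloop
  endfacet
  facet normal -0.6081 0.7938 0.0000
    outer loop
      vertex 3.054 8.093 0.000
      vertex 0.553 6.177 0.000
      vertex 0.553 6.177 28.265
    endloop
  endfacet
  facet normal -0.6081 0.7938 0.0000
    outer loop
      vertex 3.054 8.093 0.000
      vertex 0.553 6.177 28.265
      vertex 3.054 8.093 28.265
    endloop
  endfacet
  facet normal -0.9913 0.1314 0.0000
    outer loop
      vertex 0.553 6.177 0.000
      vertex 0.139 3.054 0.000
      vertex 0.139 3.054 28.265
    endloop
  endfacet
  facet normal -0.9913 0.1314 0.0000
    outer loop
      vertex 0.553 6.177 0.000
      vertex 0.139 3.054 28.265
      vertex 0.553 6.177 28.265
    endloop
  endfacet
  facet normal -0.7938 -0.6081 0.0000
    outer loop
      vertex 0.139 3.054 0.000
      vertex 2.055 0.553 0.000
      vertex 2.055 0.553 28.265
    endloop
  endfacet
  facet normal -0.7938 -0.6081 0.0000
    outer loop
      vertex 0.139 3.054 0.000
      vertex 2.055 0.553 28.265
      vertex 0.139 3.054 28.265
    endloop
  endfacet
  facet normal -0.1314 -0.9913 0.0000
    outer loop
      vertex 2.055 0.553 0.000
      vertex 5.178 0.139 0.000
      vertex 5.178 0.139 28.265
    endloop
  endfacet
  facet normal -0.1314 -0.9913 0.0000
    outer loop
      vertex 2.055 0.553 0.000
      vertex 5.178 0.139 28.265
      vertex 2.055 0.553 28.265
    endloop
  endfacet
  facet normal 0.6081 -0.7938 0.0000
    outer loop
      vertex 5.178 0.139 0.000
      vertex 7.679 2.055 0.000
      vertex 7.679 2.055 28.265
    endloop
  endfacet
  facet normal 0.6081 -0.7938 0.0000
    outer loop
      vertex 5.178 0.139 0.000
      vertex 7.679 2.055 28.265
      vertex 5.178 0.139 28.265
    endloop
  endfacet
  facet normal 0.9913 -0.1314 0.0000
    outer loop
      vertex 7.679 2.055 0.000
      vertex 8.093 5.178 0.000
      vertex 8.093 5.178 28.265
    endloop
  endfacet
  facet normal 0.9913 -0.1314 0.0000
    outer loop
      vertex 7.679 2.055 0.000
      vertex 8.093 5.178 28.265
      vertex 7.679 2.055 28.265
    endloop
  endfacet
endsolid part

The G0 Z moves step by Δz≈3.533 mm. Every layer's G1 loop is the same polygon, so the solid is a straight extrusion of it from z=0 to z≈28.3. Closing with flat bottom and top caps and triangulating gives 28 facets — a regular 8-sided prism (a cylinder approximated with 8 flat sides), circumscribed radius ≈ 4.12 mm, height ≈ 28.3 mm.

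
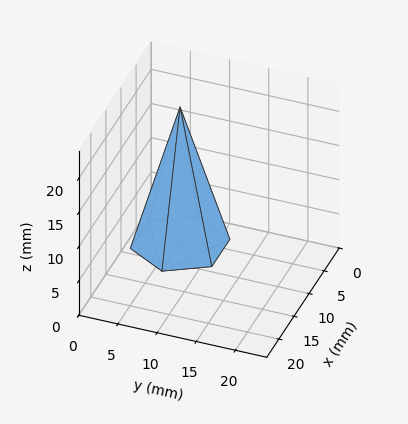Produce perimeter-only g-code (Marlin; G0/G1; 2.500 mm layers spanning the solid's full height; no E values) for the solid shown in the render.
Reading the render: the shape is a regular 6-sided pyramid, base circumscribed radius ≈ 6 mm, apex at z ≈ 20 mm (dimensions read to the nearest mm from the axis ticks). For the g-code, the solid's height is divided into equal slices at the stated Δz and each level perimeter traced with G1 moves after a G0 lift.

; perimeter-only toolpath
G21 ; units = mm
G90 ; absolute positioning
G28 ; home
; layer 1
G0 Z2.500
G0 X11.250 Y6.000
G1 X8.625 Y10.546
G1 X3.375 Y10.546
G1 X0.750 Y6.000
G1 X3.375 Y1.454
G1 X8.625 Y1.454
G1 X11.250 Y6.000
; layer 2
G0 Z5.000
G0 X10.500 Y6.000
G1 X8.250 Y9.897
G1 X3.750 Y9.897
G1 X1.500 Y6.000
G1 X3.750 Y2.103
G1 X8.250 Y2.103
G1 X10.500 Y6.000
; layer 3
G0 Z7.500
G0 X9.750 Y6.000
G1 X7.875 Y9.247
G1 X4.125 Y9.247
G1 X2.250 Y6.000
G1 X4.125 Y2.752
G1 X7.875 Y2.752
G1 X9.750 Y6.000
; layer 4
G0 Z10.000
G0 X9.000 Y6.000
G1 X7.500 Y8.598
G1 X4.500 Y8.598
G1 X3.000 Y6.000
G1 X4.500 Y3.402
G1 X7.500 Y3.402
G1 X9.000 Y6.000
; layer 5
G0 Z12.500
G0 X8.250 Y6.000
G1 X7.125 Y7.949
G1 X4.875 Y7.949
G1 X3.750 Y6.000
G1 X4.875 Y4.051
G1 X7.125 Y4.051
G1 X8.250 Y6.000
; layer 6
G0 Z15.000
G0 X7.500 Y6.000
G1 X6.750 Y7.299
G1 X5.250 Y7.299
G1 X4.500 Y6.000
G1 X5.250 Y4.701
G1 X6.750 Y4.701
G1 X7.500 Y6.000
; layer 7
G0 Z17.500
G0 X6.750 Y6.000
G1 X6.375 Y6.649
G1 X5.625 Y6.649
G1 X5.250 Y6.000
G1 X5.625 Y5.351
G1 X6.375 Y5.351
G1 X6.750 Y6.000
M2 ; end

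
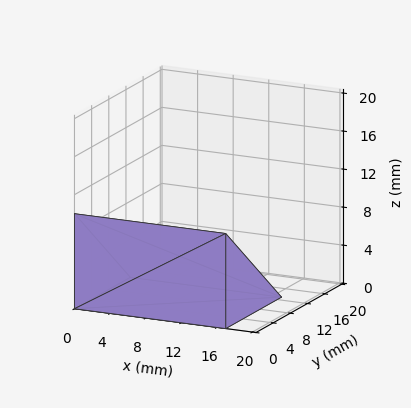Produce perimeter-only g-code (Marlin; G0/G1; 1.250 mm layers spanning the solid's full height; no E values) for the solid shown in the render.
Reading the render: the shape is a wedge (ramp): 17 × 13 mm base, rising to 10 mm along the y=0 edge and sloping linearly to z=0 at y=13 (dimensions read to the nearest mm from the axis ticks). For the g-code, the solid's height is divided into equal slices at the stated Δz and each level perimeter traced with G1 moves after a G0 lift.

; perimeter-only toolpath
G21 ; units = mm
G90 ; absolute positioning
G28 ; home
; layer 1
G0 Z1.250
G0 X0.000 Y0.000
G1 X17.000 Y0.000
G1 X17.000 Y11.375
G1 X0.000 Y11.375
G1 X0.000 Y0.000
; layer 2
G0 Z2.500
G0 X0.000 Y0.000
G1 X17.000 Y0.000
G1 X17.000 Y9.750
G1 X0.000 Y9.750
G1 X0.000 Y0.000
; layer 3
G0 Z3.750
G0 X0.000 Y0.000
G1 X17.000 Y0.000
G1 X17.000 Y8.125
G1 X0.000 Y8.125
G1 X0.000 Y0.000
; layer 4
G0 Z5.000
G0 X0.000 Y0.000
G1 X17.000 Y0.000
G1 X17.000 Y6.500
G1 X0.000 Y6.500
G1 X0.000 Y0.000
; layer 5
G0 Z6.250
G0 X0.000 Y0.000
G1 X17.000 Y0.000
G1 X17.000 Y4.875
G1 X0.000 Y4.875
G1 X0.000 Y0.000
; layer 6
G0 Z7.500
G0 X0.000 Y0.000
G1 X17.000 Y0.000
G1 X17.000 Y3.250
G1 X0.000 Y3.250
G1 X0.000 Y0.000
; layer 7
G0 Z8.750
G0 X0.000 Y0.000
G1 X17.000 Y0.000
G1 X17.000 Y1.625
G1 X0.000 Y1.625
G1 X0.000 Y0.000
M2 ; end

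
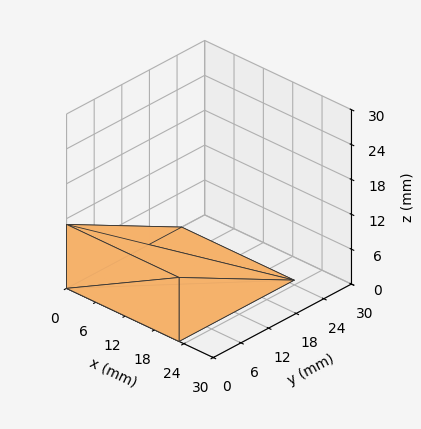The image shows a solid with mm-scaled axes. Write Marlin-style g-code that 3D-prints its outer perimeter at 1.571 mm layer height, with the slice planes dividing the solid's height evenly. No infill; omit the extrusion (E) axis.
Reading the render: the shape is a wedge (ramp): 23 × 25 mm base, rising to 11 mm along the y=0 edge and sloping linearly to z=0 at y=25 (dimensions read to the nearest mm from the axis ticks). For the g-code, the solid's height is divided into equal slices at the stated Δz and each level perimeter traced with G1 moves after a G0 lift.

; perimeter-only toolpath
G21 ; units = mm
G90 ; absolute positioning
G28 ; home
; layer 1
G0 Z1.571
G0 X0.000 Y0.000
G1 X23.000 Y0.000
G1 X23.000 Y21.429
G1 X0.000 Y21.429
G1 X0.000 Y0.000
; layer 2
G0 Z3.143
G0 X0.000 Y0.000
G1 X23.000 Y0.000
G1 X23.000 Y17.857
G1 X0.000 Y17.857
G1 X0.000 Y0.000
; layer 3
G0 Z4.714
G0 X0.000 Y0.000
G1 X23.000 Y0.000
G1 X23.000 Y14.286
G1 X0.000 Y14.286
G1 X0.000 Y0.000
; layer 4
G0 Z6.286
G0 X0.000 Y0.000
G1 X23.000 Y0.000
G1 X23.000 Y10.714
G1 X0.000 Y10.714
G1 X0.000 Y0.000
; layer 5
G0 Z7.857
G0 X0.000 Y0.000
G1 X23.000 Y0.000
G1 X23.000 Y7.143
G1 X0.000 Y7.143
G1 X0.000 Y0.000
; layer 6
G0 Z9.429
G0 X0.000 Y0.000
G1 X23.000 Y0.000
G1 X23.000 Y3.571
G1 X0.000 Y3.571
G1 X0.000 Y0.000
M2 ; end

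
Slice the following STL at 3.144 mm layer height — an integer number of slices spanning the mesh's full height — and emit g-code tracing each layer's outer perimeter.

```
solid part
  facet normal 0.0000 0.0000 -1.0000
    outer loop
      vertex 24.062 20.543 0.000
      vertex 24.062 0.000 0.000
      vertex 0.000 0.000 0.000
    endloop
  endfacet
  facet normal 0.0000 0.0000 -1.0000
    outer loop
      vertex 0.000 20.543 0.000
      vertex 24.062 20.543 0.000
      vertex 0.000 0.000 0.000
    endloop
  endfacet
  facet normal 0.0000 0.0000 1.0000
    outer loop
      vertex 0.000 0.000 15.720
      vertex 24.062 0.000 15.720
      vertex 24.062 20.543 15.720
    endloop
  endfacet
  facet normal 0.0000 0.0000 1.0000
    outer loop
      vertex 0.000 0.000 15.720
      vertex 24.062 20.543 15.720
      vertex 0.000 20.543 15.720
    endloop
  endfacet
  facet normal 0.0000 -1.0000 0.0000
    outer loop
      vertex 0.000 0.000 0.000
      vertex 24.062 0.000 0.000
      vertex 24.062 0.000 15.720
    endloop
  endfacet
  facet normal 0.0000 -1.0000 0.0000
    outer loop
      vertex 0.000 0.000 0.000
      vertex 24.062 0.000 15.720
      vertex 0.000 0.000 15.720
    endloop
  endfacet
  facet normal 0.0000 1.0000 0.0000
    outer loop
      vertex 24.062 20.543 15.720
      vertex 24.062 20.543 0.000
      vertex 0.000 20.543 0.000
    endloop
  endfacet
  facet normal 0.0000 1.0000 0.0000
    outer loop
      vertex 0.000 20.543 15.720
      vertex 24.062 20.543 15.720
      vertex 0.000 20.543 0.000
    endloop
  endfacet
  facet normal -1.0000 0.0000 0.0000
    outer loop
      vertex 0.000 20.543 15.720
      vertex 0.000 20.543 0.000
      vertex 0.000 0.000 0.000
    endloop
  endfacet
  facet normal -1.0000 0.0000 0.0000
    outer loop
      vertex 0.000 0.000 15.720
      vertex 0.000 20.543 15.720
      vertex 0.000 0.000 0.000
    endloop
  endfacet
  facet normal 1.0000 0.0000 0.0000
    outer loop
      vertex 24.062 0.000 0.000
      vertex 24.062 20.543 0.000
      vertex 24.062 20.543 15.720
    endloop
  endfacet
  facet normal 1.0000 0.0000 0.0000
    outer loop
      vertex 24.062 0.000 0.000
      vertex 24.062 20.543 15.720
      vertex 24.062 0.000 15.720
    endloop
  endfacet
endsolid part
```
; perimeter-only toolpath
G21 ; units = mm
G90 ; absolute positioning
G28 ; home
; layer 1
G0 Z3.144
G0 X0.000 Y0.000
G1 X24.062 Y0.000
G1 X24.062 Y20.543
G1 X0.000 Y20.543
G1 X0.000 Y0.000
; layer 2
G0 Z6.288
G0 X0.000 Y0.000
G1 X24.062 Y0.000
G1 X24.062 Y20.543
G1 X0.000 Y20.543
G1 X0.000 Y0.000
; layer 3
G0 Z9.432
G0 X0.000 Y0.000
G1 X24.062 Y0.000
G1 X24.062 Y20.543
G1 X0.000 Y20.543
G1 X0.000 Y0.000
; layer 4
G0 Z12.576
G0 X0.000 Y0.000
G1 X24.062 Y0.000
G1 X24.062 Y20.543
G1 X0.000 Y20.543
G1 X0.000 Y0.000
; layer 5
G0 Z15.720
G0 X0.000 Y0.000
G1 X24.062 Y0.000
G1 X24.062 Y20.543
G1 X0.000 Y20.543
G1 X0.000 Y0.000
M2 ; end

The solid is a rectangular box, roughly 24.1 × 20.5 mm footprint and 15.7 mm tall. Slicing at Δz = 3.144 mm — 5 equal slices spanning the solid's height, so layer i sits at z = i·h/5 — gives 5 non-empty perimeters. Each is a 4-segment closed polygon; G0 lifts to the layer z and rapids to the start vertex, then G1 traces the edges.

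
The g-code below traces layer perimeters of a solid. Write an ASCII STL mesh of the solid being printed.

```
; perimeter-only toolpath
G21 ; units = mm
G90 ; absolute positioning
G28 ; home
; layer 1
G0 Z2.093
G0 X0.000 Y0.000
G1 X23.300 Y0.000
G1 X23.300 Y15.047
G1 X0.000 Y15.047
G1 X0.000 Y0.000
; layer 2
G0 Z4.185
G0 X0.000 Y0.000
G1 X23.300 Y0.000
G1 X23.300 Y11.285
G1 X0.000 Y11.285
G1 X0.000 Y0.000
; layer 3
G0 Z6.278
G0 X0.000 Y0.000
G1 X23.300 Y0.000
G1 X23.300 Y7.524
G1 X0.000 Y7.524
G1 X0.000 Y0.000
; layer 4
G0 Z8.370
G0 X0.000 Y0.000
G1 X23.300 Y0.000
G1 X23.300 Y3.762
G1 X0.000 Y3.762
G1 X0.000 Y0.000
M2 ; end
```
solid part
  facet normal 0.0000 0.0000 -1.0000
    outer loop
      vertex 23.300 18.809 0.000
      vertex 23.300 0.000 0.000
      vertex 0.000 0.000 0.000
    endloop
  endfacet
  facet normal 0.0000 0.0000 -1.0000
    outer loop
      vertex 0.000 18.809 0.000
      vertex 23.300 18.809 0.000
      vertex 0.000 0.000 0.000
    endloop
  endfacet
  facet normal 0.0000 -1.0000 0.0000
    outer loop
      vertex 0.000 0.000 0.000
      vertex 23.300 0.000 0.000
      vertex 23.300 0.000 10.463
    endloop
  endfacet
  facet normal 0.0000 -1.0000 0.0000
    outer loop
      vertex 0.000 0.000 0.000
      vertex 23.300 0.000 10.463
      vertex 0.000 0.000 10.463
    endloop
  endfacet
  facet normal 0.0000 0.4861 0.8739
    outer loop
      vertex 0.000 0.000 10.463
      vertex 23.300 0.000 10.463
      vertex 23.300 18.809 0.000
    endloop
  endfacet
  facet normal 0.0000 0.4861 0.8739
    outer loop
      vertex 0.000 0.000 10.463
      vertex 23.300 18.809 0.000
      vertex 0.000 18.809 0.000
    endloop
  endfacet
  facet normal -1.0000 0.0000 0.0000
    outer loop
      vertex 0.000 0.000 10.463
      vertex 0.000 18.809 0.000
      vertex 0.000 0.000 0.000
    endloop
  endfacet
  facet normal 1.0000 0.0000 0.0000
    outer loop
      vertex 23.300 0.000 0.000
      vertex 23.300 18.809 0.000
      vertex 23.300 0.000 10.463
    endloop
  endfacet
endsolid part

The G0 Z moves step by Δz≈2.093 mm. The G1 loops shrink linearly with z, so the solid tapers from its base footprint up to z≈10.5. Closing with a flat bottom cap and the tapered top and triangulating gives 8 facets — a wedge (ramp): 23.3 × 18.8 mm base, rising to 10.5 mm along the y=0 edge and sloping linearly to z=0 at y=18.8.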